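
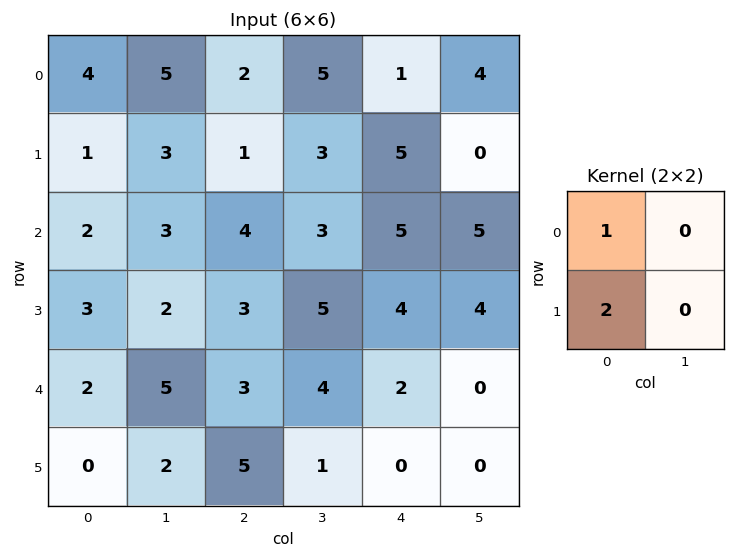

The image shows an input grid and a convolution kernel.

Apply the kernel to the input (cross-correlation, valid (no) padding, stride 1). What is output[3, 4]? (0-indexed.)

The receptive field on the input at this output position is [4 4 / 2 0]. Elementwise product with the kernel and sum: 4·1 + 2·2.

8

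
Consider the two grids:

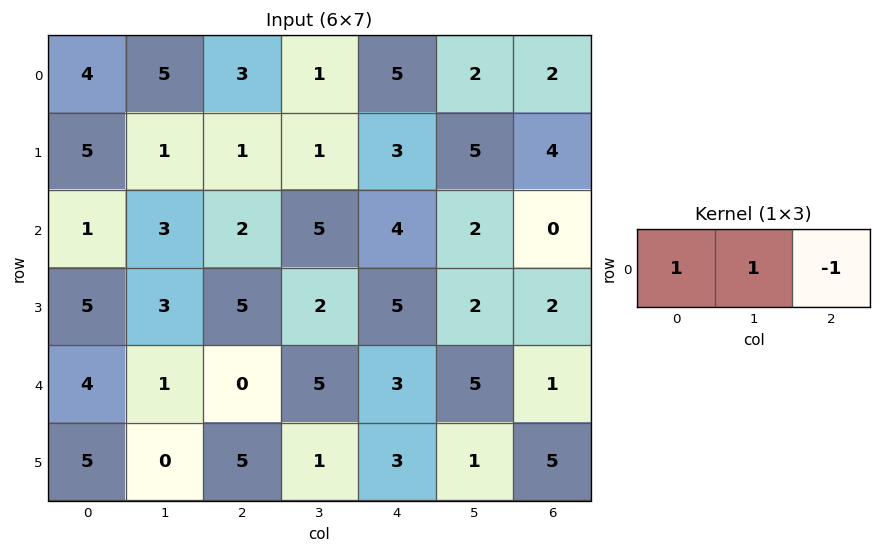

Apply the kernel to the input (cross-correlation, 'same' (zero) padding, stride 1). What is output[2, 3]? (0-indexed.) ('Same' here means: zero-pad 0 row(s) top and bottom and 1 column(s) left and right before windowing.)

3

The receptive field on the zero-padded input at this output position is [2 5 4]. Elementwise product with the kernel and sum: 2·1 + 5·1 + 4·-1.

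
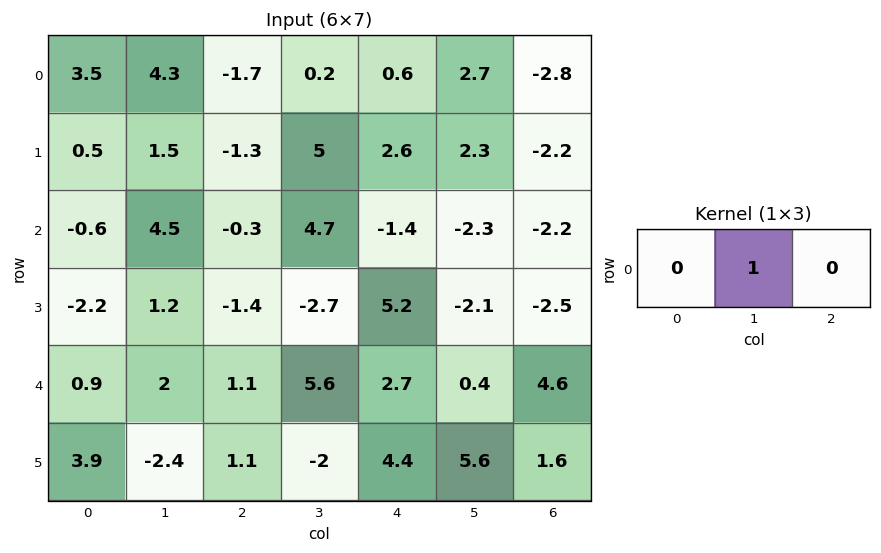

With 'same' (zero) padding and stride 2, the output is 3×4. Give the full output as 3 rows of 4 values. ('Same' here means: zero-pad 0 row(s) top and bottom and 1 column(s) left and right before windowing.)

Output[0,0]: The receptive field on the zero-padded input at this output position is [0 3.5 4.3]. Elementwise product with the kernel and sum: 3.5·1.
Output[0,1]: The receptive field on the zero-padded input at this output position is [4.3 -1.7 0.2]. Elementwise product with the kernel and sum: -1.7·1.

3.5 -1.7 0.6 -2.8
-0.6 -0.3 -1.4 -2.2
0.9 1.1 2.7 4.6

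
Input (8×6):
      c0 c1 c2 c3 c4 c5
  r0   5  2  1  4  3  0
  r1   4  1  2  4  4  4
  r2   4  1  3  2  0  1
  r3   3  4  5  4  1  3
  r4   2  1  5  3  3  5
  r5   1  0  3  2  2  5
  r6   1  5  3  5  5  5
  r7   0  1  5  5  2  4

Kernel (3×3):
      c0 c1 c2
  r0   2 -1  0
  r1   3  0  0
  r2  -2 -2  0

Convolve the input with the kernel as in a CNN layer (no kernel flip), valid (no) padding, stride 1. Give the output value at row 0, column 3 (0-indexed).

The receptive field on the input at this output position is [4 3 0 / 4 4 4 / 2 0 1]. Elementwise product with the kernel and sum: 4·2 + 3·-1 + 4·3 + 2·-2 + 0·-2.

13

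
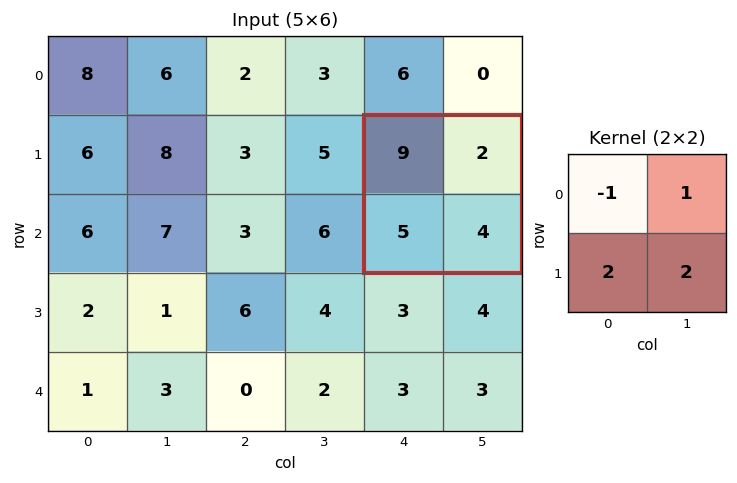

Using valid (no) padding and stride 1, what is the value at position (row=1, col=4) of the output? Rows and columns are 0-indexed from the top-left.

11

The receptive field on the input at this output position is [9 2 / 5 4]. Elementwise product with the kernel and sum: 9·-1 + 2·1 + 5·2 + 4·2.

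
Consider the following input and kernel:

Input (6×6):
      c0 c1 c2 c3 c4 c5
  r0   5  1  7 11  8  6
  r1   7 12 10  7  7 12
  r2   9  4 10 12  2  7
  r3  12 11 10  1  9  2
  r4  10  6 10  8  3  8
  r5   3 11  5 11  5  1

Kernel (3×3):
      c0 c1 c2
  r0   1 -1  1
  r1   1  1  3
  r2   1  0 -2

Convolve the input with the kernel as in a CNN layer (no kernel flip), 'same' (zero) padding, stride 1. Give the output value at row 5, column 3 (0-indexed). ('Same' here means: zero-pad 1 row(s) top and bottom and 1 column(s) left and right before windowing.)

36

The receptive field on the zero-padded input at this output position is [10 8 3 / 5 11 5 / 0 0 0]. Elementwise product with the kernel and sum: 10·1 + 8·-1 + 3·1 + 5·1 + 11·1 + 5·3 + 0·1 + 0·-2.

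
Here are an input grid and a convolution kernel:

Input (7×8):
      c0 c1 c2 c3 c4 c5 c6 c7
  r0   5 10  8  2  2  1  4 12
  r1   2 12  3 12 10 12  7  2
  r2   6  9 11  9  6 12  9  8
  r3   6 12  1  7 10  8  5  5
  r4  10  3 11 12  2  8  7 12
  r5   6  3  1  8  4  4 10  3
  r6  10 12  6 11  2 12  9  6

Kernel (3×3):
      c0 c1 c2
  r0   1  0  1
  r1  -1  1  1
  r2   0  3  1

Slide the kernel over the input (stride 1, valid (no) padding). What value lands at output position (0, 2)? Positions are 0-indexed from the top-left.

The receptive field on the input at this output position is [8 2 2 / 3 12 10 / 11 9 6]. Elementwise product with the kernel and sum: 8·1 + 2·1 + 3·-1 + 12·1 + 10·1 + 9·3 + 6·1.

62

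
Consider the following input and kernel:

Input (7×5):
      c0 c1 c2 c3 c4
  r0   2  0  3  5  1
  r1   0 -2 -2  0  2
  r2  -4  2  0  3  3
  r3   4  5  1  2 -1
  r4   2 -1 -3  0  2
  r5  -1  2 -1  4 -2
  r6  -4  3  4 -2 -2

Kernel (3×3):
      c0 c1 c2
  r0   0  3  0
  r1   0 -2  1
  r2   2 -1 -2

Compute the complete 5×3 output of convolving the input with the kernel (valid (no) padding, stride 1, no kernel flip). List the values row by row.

Output[0,0]: The receptive field on the input at this output position is [2 0 3 / 0 -2 -2 / -4 2 0]. Elementwise product with the kernel and sum: 0·3 + -2·-2 + -2·1 + -4·2 + 2·-1 + 0·-2.

-8 11 8
-9 2 -1
8 1 -6
12 6 6
-27 3 4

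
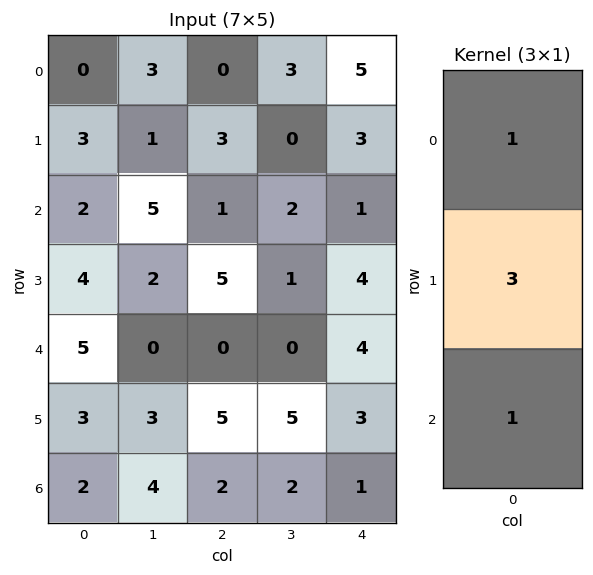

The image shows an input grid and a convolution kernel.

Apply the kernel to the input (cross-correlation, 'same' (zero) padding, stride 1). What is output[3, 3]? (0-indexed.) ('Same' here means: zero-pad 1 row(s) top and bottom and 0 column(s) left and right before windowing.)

5

The receptive field on the zero-padded input at this output position is [2 / 1 / 0]. Elementwise product with the kernel and sum: 2·1 + 1·3 + 0·1.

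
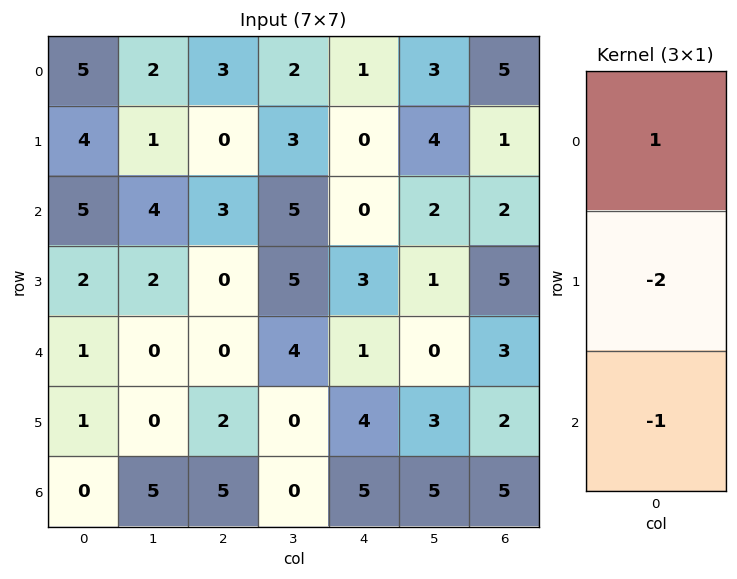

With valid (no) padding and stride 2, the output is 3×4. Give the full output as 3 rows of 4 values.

-8 0 1 1
0 3 -7 -11
-1 -9 -12 -6

Output[0,0]: The receptive field on the input at this output position is [5 / 4 / 5]. Elementwise product with the kernel and sum: 5·1 + 4·-2 + 5·-1.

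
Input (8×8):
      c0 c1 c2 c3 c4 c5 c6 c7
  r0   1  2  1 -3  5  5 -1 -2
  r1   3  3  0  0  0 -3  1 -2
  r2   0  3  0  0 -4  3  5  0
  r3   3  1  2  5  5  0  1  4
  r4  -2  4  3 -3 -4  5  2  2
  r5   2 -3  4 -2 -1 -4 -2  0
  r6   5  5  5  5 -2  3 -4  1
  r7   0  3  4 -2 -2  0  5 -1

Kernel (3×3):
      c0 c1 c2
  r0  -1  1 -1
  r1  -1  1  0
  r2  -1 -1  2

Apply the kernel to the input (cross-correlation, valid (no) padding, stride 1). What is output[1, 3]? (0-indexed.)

-11

The receptive field on the input at this output position is [0 0 -3 / 0 -4 3 / 5 5 0]. Elementwise product with the kernel and sum: 0·-1 + 0·1 + -3·-1 + 0·-1 + -4·1 + 5·-1 + 5·-1 + 0·2.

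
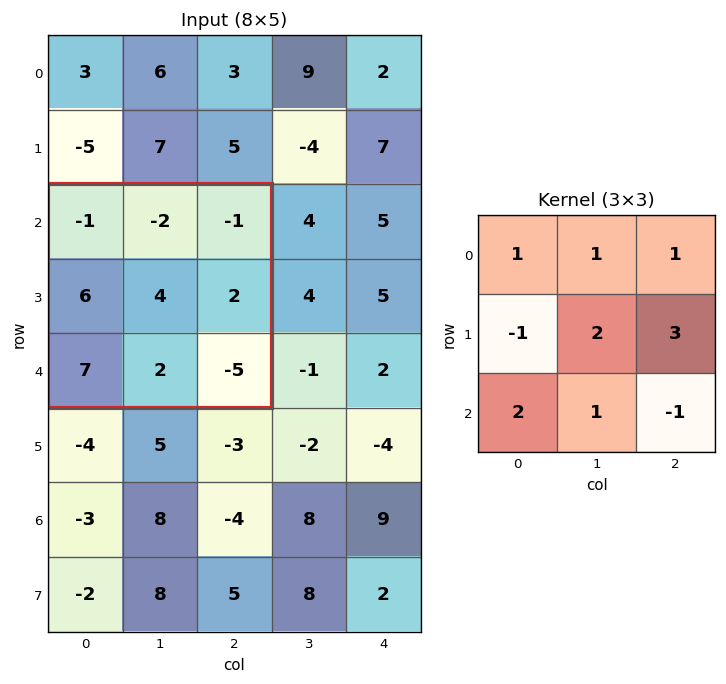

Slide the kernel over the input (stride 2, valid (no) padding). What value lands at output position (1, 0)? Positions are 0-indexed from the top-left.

25

The receptive field on the input at this output position is [-1 -2 -1 / 6 4 2 / 7 2 -5]. Elementwise product with the kernel and sum: -1·1 + -2·1 + -1·1 + 6·-1 + 4·2 + 2·3 + 7·2 + 2·1 + -5·-1.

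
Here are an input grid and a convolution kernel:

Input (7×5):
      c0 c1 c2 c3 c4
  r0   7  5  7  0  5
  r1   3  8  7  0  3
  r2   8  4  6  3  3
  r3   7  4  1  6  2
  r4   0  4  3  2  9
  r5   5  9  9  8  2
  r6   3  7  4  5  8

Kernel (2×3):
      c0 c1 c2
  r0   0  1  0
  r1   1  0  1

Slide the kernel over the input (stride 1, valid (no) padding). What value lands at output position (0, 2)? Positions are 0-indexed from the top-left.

10

The receptive field on the input at this output position is [7 0 5 / 7 0 3]. Elementwise product with the kernel and sum: 0·1 + 7·1 + 3·1.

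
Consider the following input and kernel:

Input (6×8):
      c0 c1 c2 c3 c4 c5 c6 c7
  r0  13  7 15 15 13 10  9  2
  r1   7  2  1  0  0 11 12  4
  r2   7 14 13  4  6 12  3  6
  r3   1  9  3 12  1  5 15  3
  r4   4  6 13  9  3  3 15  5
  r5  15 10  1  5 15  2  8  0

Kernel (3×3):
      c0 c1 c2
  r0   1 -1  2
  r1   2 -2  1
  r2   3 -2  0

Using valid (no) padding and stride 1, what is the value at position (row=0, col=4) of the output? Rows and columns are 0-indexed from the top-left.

5

The receptive field on the input at this output position is [13 10 9 / 0 11 12 / 6 12 3]. Elementwise product with the kernel and sum: 13·1 + 10·-1 + 9·2 + 0·2 + 11·-2 + 12·1 + 6·3 + 12·-2.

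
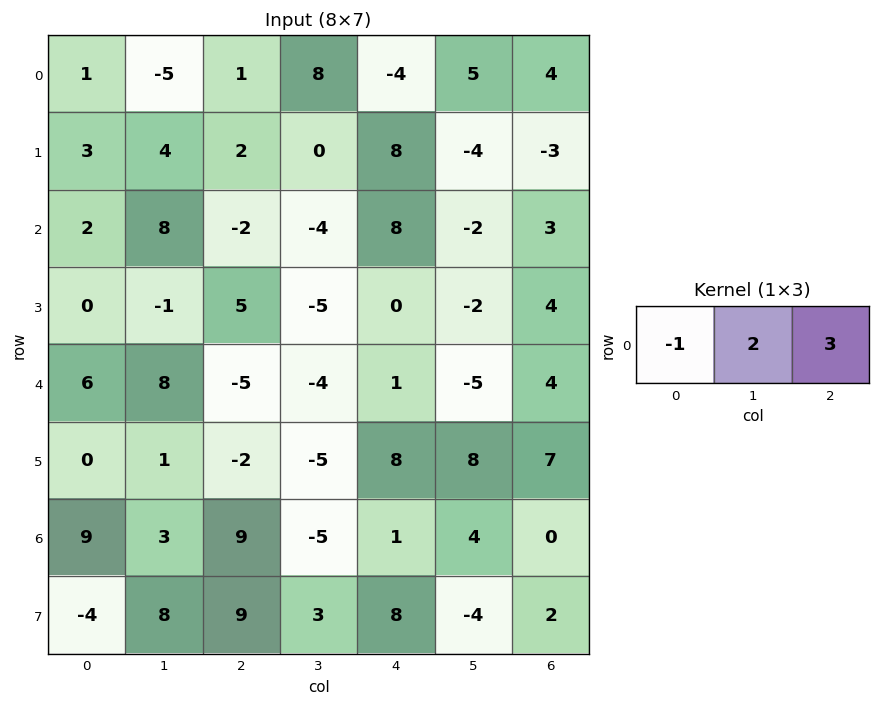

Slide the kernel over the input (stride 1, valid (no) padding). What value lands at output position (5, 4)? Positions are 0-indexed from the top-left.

29

The receptive field on the input at this output position is [8 8 7]. Elementwise product with the kernel and sum: 8·-1 + 8·2 + 7·3.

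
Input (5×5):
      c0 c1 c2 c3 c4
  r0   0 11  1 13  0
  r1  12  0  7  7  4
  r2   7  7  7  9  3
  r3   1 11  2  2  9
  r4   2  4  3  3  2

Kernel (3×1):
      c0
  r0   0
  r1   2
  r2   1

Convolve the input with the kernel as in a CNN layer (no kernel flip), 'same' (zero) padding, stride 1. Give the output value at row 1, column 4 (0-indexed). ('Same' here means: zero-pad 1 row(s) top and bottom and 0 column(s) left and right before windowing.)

The receptive field on the zero-padded input at this output position is [0 / 4 / 3]. Elementwise product with the kernel and sum: 4·2 + 3·1.

11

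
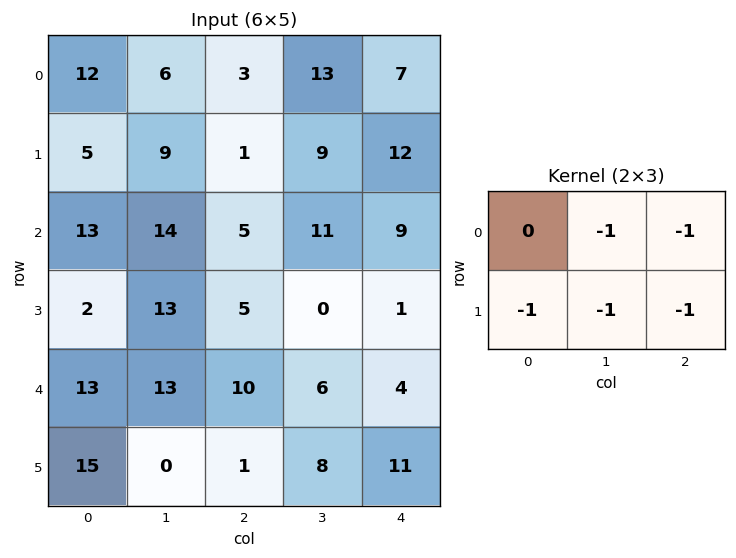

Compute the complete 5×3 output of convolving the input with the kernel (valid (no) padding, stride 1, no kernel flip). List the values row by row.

-24 -35 -42
-42 -40 -46
-39 -34 -26
-54 -34 -21
-39 -25 -30

Output[0,0]: The receptive field on the input at this output position is [12 6 3 / 5 9 1]. Elementwise product with the kernel and sum: 6·-1 + 3·-1 + 5·-1 + 9·-1 + 1·-1.
Output[0,1]: The receptive field on the input at this output position is [6 3 13 / 9 1 9]. Elementwise product with the kernel and sum: 3·-1 + 13·-1 + 9·-1 + 1·-1 + 9·-1.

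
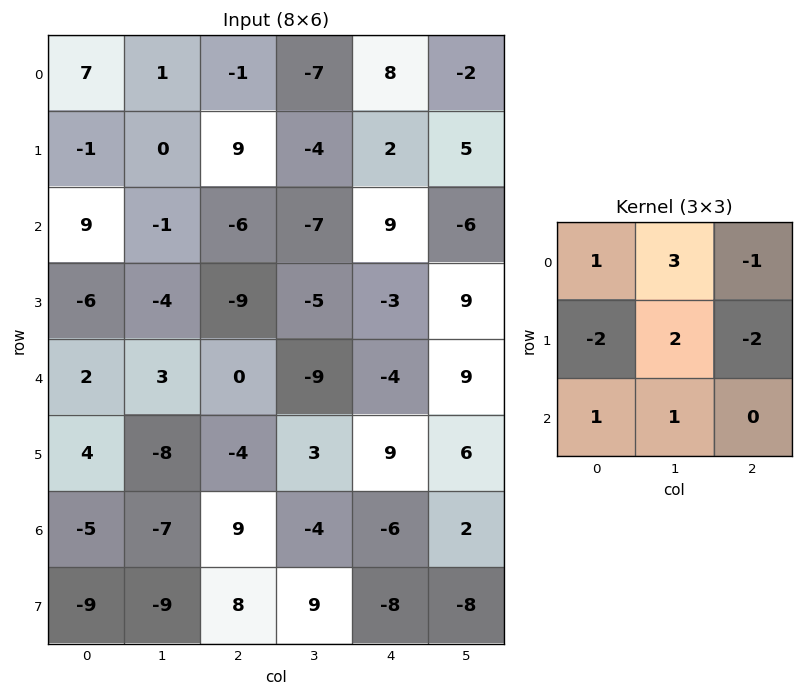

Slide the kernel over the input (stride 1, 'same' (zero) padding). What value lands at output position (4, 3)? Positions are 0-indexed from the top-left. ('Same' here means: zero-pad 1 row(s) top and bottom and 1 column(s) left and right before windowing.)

The receptive field on the zero-padded input at this output position is [-9 -5 -3 / 0 -9 -4 / -4 3 9]. Elementwise product with the kernel and sum: -9·1 + -5·3 + -3·-1 + 0·-2 + -9·2 + -4·-2 + -4·1 + 3·1.

-32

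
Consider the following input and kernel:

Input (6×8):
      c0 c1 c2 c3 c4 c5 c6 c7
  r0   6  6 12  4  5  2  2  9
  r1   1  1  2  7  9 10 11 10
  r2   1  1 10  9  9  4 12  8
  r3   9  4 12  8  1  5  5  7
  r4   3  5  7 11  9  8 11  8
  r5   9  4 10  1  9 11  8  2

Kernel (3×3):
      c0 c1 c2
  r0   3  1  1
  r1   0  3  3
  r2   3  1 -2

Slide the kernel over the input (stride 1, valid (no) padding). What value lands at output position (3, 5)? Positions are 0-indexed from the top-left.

121

The receptive field on the input at this output position is [5 5 7 / 8 11 8 / 11 8 2]. Elementwise product with the kernel and sum: 5·3 + 5·1 + 7·1 + 11·3 + 8·3 + 11·3 + 8·1 + 2·-2.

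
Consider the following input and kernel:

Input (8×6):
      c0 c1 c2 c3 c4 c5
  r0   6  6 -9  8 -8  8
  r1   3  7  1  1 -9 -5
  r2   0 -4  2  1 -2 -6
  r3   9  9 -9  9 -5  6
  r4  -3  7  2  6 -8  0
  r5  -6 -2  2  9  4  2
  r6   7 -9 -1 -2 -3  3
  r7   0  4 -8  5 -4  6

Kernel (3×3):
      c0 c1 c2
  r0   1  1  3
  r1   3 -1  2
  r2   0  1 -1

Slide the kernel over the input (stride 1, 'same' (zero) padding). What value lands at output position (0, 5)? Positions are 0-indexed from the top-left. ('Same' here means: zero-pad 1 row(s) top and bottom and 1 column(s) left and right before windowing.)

-37

The receptive field on the zero-padded input at this output position is [0 0 0 / -8 8 0 / -9 -5 0]. Elementwise product with the kernel and sum: 0·1 + 0·1 + 0·3 + -8·3 + 8·-1 + 0·2 + -5·1 + 0·-1.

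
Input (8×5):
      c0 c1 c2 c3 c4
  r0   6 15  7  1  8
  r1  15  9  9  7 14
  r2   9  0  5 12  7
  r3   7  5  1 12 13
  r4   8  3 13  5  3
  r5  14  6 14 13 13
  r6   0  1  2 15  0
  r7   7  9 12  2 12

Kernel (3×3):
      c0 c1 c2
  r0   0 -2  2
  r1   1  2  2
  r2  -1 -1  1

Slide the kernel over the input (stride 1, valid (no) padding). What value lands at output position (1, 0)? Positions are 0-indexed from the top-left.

8

The receptive field on the input at this output position is [15 9 9 / 9 0 5 / 7 5 1]. Elementwise product with the kernel and sum: 9·-2 + 9·2 + 9·1 + 0·2 + 5·2 + 7·-1 + 5·-1 + 1·1.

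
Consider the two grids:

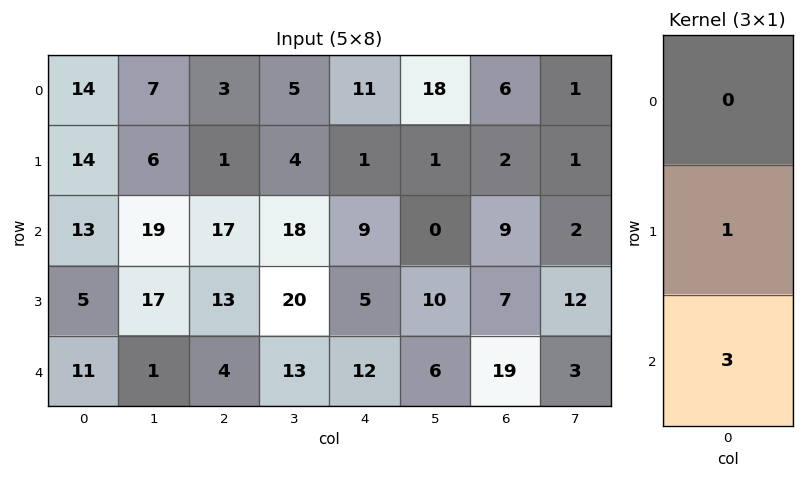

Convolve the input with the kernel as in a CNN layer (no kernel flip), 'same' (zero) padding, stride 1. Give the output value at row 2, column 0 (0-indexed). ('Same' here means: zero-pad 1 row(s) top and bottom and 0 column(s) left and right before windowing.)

The receptive field on the zero-padded input at this output position is [14 / 13 / 5]. Elementwise product with the kernel and sum: 13·1 + 5·3.

28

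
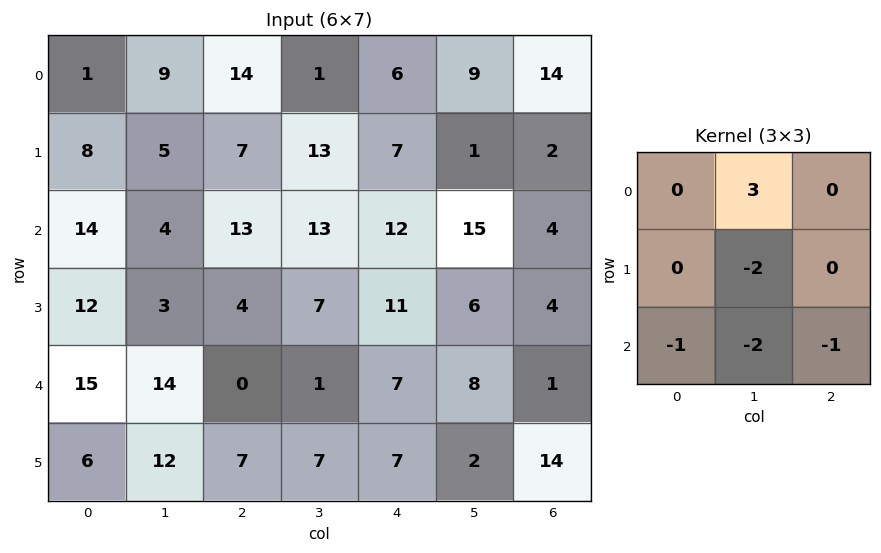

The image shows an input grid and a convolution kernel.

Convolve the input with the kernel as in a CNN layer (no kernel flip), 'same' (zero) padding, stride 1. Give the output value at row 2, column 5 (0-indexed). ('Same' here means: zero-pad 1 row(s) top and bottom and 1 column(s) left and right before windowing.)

The receptive field on the zero-padded input at this output position is [7 1 2 / 12 15 4 / 11 6 4]. Elementwise product with the kernel and sum: 1·3 + 15·-2 + 11·-1 + 6·-2 + 4·-1.

-54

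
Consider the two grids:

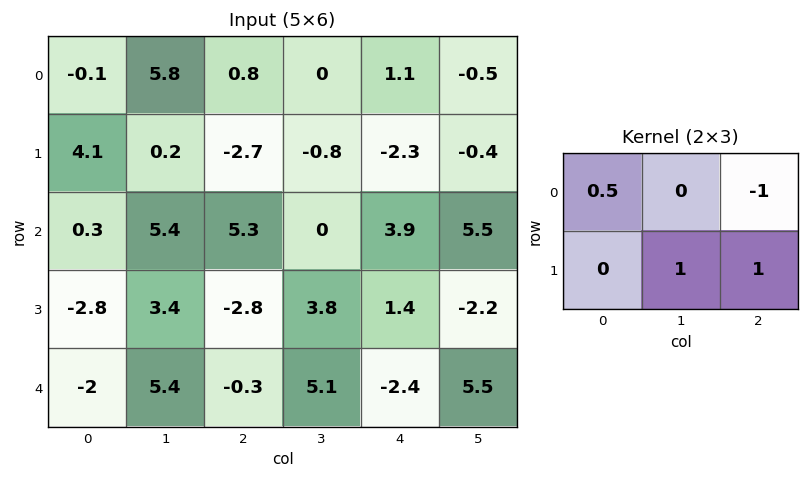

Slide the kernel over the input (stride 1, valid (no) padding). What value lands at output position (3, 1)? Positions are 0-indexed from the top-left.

2.7

The receptive field on the input at this output position is [3.4 -2.8 3.8 / 5.4 -0.3 5.1]. Elementwise product with the kernel and sum: 3.4·0.5 + 3.8·-1 + -0.3·1 + 5.1·1.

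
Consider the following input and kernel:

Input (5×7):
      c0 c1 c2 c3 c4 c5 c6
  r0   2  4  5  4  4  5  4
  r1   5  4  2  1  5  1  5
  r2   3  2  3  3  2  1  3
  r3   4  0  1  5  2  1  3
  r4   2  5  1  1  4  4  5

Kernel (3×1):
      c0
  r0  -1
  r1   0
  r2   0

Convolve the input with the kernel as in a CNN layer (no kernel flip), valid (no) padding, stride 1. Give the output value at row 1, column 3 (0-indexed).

-1

The receptive field on the input at this output position is [1 / 3 / 5]. Elementwise product with the kernel and sum: 1·-1.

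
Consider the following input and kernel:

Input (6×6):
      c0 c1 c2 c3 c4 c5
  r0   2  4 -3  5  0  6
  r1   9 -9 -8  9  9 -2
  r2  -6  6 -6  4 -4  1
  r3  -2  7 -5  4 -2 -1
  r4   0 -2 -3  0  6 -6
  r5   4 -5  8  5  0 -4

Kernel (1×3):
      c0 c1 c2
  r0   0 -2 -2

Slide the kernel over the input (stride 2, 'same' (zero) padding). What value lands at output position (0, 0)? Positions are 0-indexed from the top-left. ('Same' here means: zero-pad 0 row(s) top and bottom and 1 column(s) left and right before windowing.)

The receptive field on the zero-padded input at this output position is [0 2 4]. Elementwise product with the kernel and sum: 2·-2 + 4·-2.

-12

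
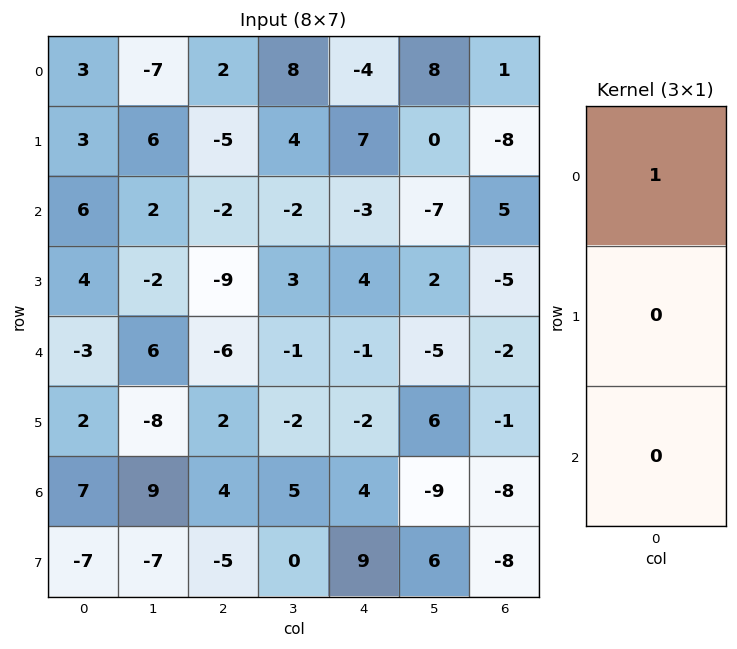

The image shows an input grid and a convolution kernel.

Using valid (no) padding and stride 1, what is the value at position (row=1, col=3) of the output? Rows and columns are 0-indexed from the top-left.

The receptive field on the input at this output position is [4 / -2 / 3]. Elementwise product with the kernel and sum: 4·1.

4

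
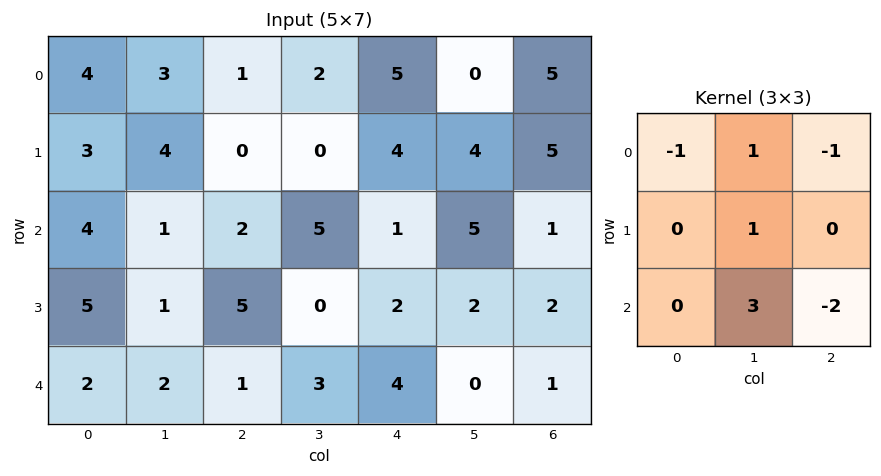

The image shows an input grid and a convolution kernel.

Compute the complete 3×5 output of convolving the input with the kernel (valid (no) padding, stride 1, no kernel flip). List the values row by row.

Output[0,0]: The receptive field on the input at this output position is [4 3 1 / 3 4 0 / 4 1 2]. Elementwise product with the kernel and sum: 4·-1 + 3·1 + 1·-1 + 4·1 + 1·3 + 2·-2.
Output[0,1]: The receptive field on the input at this output position is [3 1 2 / 4 0 0 / 1 2 5]. Elementwise product with the kernel and sum: 3·-1 + 1·1 + 2·-1 + 0·1 + 2·3 + 5·-2.

1 -8 9 0 7
-5 13 -3 3 2
0 -2 3 5 3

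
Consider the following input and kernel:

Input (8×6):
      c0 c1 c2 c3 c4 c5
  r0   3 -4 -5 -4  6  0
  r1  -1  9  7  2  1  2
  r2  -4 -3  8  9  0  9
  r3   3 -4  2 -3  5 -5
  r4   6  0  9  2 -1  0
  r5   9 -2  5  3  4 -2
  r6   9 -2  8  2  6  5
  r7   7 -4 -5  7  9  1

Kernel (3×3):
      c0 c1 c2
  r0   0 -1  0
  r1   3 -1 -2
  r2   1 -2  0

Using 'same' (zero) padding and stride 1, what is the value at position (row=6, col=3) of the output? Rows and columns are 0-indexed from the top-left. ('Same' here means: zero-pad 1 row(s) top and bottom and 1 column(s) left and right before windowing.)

-12

The receptive field on the zero-padded input at this output position is [5 3 4 / 8 2 6 / -5 7 9]. Elementwise product with the kernel and sum: 3·-1 + 8·3 + 2·-1 + 6·-2 + -5·1 + 7·-2.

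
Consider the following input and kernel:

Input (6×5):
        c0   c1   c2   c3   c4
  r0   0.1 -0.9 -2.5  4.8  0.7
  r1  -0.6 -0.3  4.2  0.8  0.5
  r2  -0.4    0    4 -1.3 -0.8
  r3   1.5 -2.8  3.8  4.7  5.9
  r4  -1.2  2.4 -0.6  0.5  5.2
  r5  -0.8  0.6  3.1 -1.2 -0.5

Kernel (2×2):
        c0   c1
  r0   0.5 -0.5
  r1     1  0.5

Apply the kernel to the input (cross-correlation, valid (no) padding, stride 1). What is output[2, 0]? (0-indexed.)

The receptive field on the input at this output position is [-0.4 0 / 1.5 -2.8]. Elementwise product with the kernel and sum: -0.4·0.5 + 0·-0.5 + 1.5·1 + -2.8·0.5.

-0.1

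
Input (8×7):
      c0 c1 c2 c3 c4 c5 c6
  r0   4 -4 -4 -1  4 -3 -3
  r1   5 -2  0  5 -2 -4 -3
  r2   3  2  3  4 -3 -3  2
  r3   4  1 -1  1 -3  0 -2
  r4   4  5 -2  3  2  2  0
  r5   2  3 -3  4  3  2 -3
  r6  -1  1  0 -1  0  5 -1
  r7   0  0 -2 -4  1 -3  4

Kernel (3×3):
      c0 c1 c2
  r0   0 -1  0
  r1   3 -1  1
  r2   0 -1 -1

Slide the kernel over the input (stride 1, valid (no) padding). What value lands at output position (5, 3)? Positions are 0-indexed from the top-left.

The receptive field on the input at this output position is [4 3 2 / -1 0 5 / -4 1 -3]. Elementwise product with the kernel and sum: 3·-1 + -1·3 + 0·-1 + 5·1 + 1·-1 + -3·-1.

1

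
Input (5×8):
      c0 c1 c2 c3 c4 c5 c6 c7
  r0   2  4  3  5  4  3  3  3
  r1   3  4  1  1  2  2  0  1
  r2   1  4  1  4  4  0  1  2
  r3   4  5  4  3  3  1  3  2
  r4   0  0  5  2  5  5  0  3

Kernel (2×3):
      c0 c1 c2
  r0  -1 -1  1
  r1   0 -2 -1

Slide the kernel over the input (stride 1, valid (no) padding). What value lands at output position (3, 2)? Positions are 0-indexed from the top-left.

-13

The receptive field on the input at this output position is [4 3 3 / 5 2 5]. Elementwise product with the kernel and sum: 4·-1 + 3·-1 + 3·1 + 2·-2 + 5·-1.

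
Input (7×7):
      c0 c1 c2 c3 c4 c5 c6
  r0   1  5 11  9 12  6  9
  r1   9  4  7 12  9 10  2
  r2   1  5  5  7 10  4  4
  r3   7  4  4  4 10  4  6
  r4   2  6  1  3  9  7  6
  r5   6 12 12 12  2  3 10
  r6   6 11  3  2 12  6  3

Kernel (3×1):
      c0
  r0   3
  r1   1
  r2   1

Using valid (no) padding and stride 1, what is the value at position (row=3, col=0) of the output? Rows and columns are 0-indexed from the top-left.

The receptive field on the input at this output position is [7 / 2 / 6]. Elementwise product with the kernel and sum: 7·3 + 2·1 + 6·1.

29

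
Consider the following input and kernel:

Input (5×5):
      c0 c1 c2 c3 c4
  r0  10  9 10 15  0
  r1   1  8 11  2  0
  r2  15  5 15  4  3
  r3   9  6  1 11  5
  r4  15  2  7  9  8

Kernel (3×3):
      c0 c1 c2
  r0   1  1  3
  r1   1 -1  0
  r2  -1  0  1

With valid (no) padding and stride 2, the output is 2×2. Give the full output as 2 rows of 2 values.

Output[0,0]: The receptive field on the input at this output position is [10 9 10 / 1 8 11 / 15 5 15]. Elementwise product with the kernel and sum: 10·1 + 9·1 + 10·3 + 1·1 + 8·-1 + 15·-1 + 15·1.

42 22
60 19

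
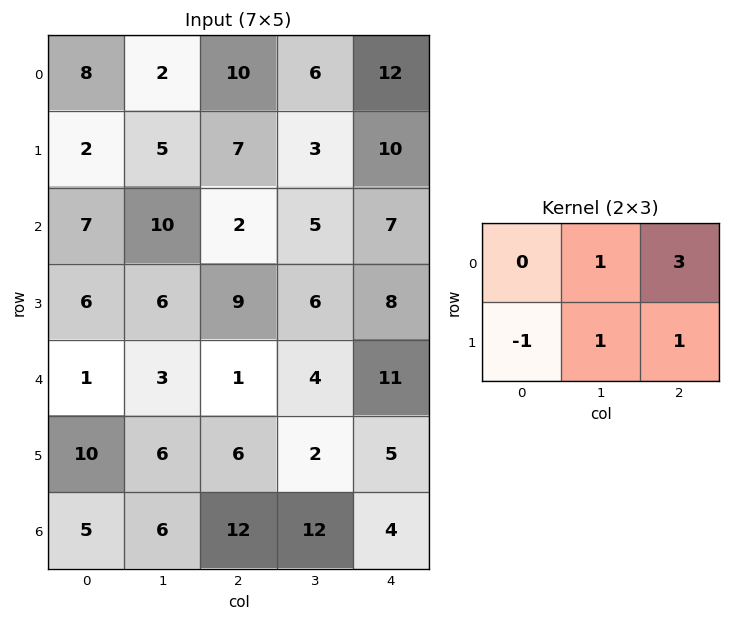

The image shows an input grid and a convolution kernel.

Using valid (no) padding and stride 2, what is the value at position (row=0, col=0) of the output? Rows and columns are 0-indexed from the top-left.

42

The receptive field on the input at this output position is [8 2 10 / 2 5 7]. Elementwise product with the kernel and sum: 2·1 + 10·3 + 2·-1 + 5·1 + 7·1.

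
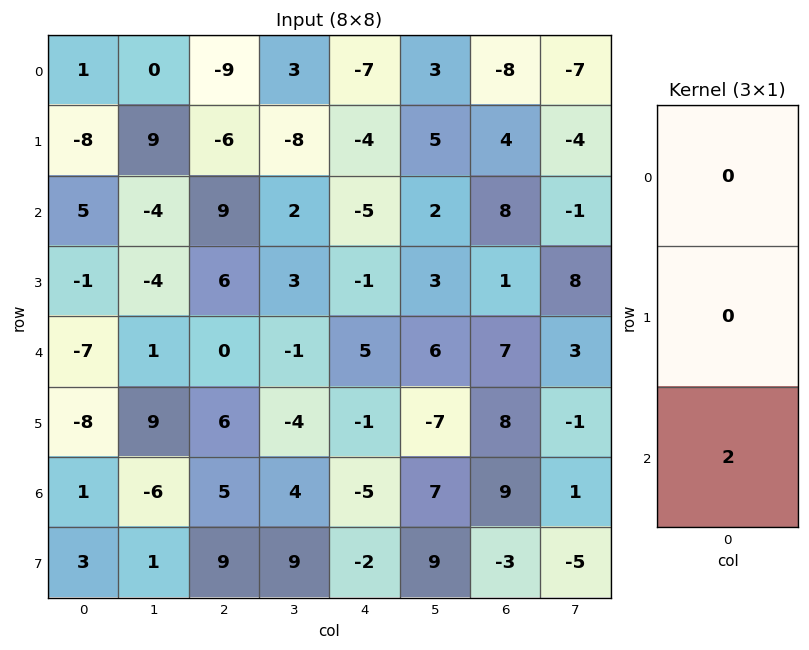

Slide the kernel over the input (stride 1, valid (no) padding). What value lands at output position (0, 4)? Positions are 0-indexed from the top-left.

The receptive field on the input at this output position is [-7 / -4 / -5]. Elementwise product with the kernel and sum: -5·2.

-10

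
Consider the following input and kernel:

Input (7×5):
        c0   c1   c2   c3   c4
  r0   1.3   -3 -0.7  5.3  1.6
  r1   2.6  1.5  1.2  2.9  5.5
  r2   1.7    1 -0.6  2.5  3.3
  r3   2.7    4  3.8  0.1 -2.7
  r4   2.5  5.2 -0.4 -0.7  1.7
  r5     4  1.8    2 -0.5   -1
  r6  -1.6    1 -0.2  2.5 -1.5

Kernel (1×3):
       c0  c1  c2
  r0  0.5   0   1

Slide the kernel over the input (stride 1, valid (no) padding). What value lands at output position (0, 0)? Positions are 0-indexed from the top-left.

-0.05

The receptive field on the input at this output position is [1.3 -3 -0.7]. Elementwise product with the kernel and sum: 1.3·0.5 + -0.7·1.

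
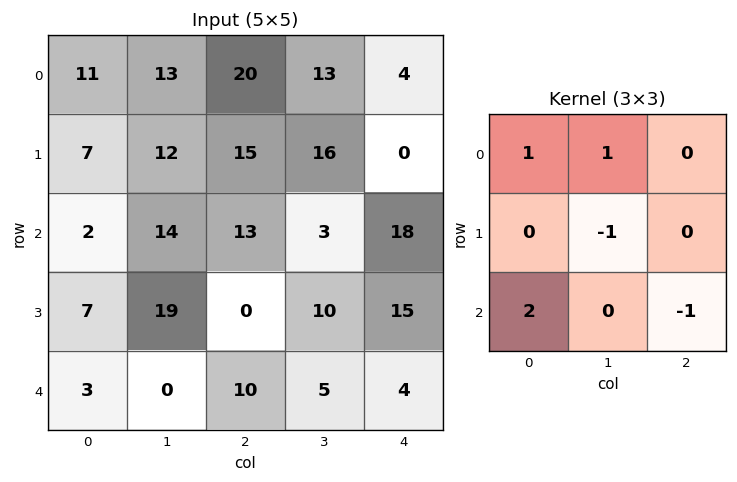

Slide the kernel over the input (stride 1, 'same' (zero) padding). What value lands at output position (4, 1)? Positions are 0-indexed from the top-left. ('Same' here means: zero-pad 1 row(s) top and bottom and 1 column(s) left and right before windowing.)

26

The receptive field on the zero-padded input at this output position is [7 19 0 / 3 0 10 / 0 0 0]. Elementwise product with the kernel and sum: 7·1 + 19·1 + 0·-1 + 0·2 + 0·-1.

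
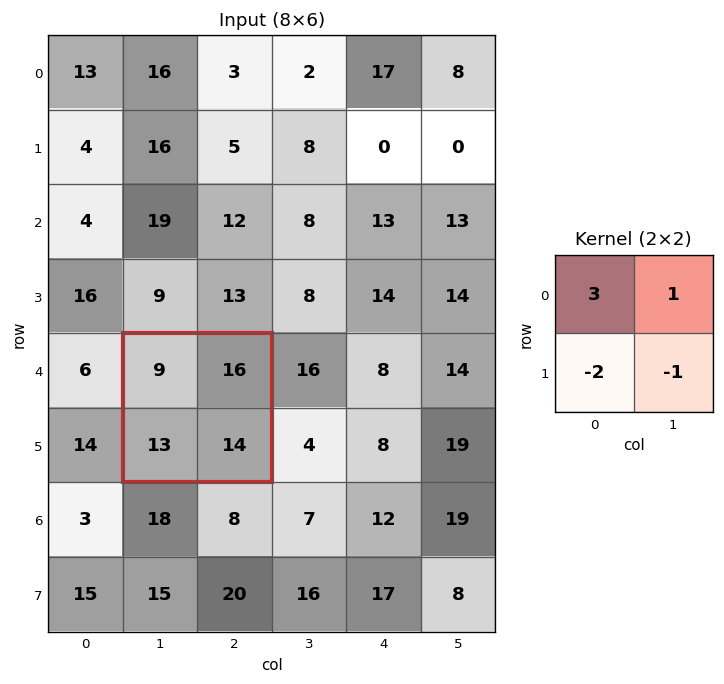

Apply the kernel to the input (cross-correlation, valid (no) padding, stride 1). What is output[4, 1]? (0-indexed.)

The receptive field on the input at this output position is [9 16 / 13 14]. Elementwise product with the kernel and sum: 9·3 + 16·1 + 13·-2 + 14·-1.

3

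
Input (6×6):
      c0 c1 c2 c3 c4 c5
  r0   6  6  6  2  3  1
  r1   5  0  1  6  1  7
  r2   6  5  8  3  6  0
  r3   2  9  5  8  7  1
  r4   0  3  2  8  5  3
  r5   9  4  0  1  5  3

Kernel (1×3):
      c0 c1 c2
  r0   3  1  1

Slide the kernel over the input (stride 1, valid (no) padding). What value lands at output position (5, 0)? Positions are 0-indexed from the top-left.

The receptive field on the input at this output position is [9 4 0]. Elementwise product with the kernel and sum: 9·3 + 4·1 + 0·1.

31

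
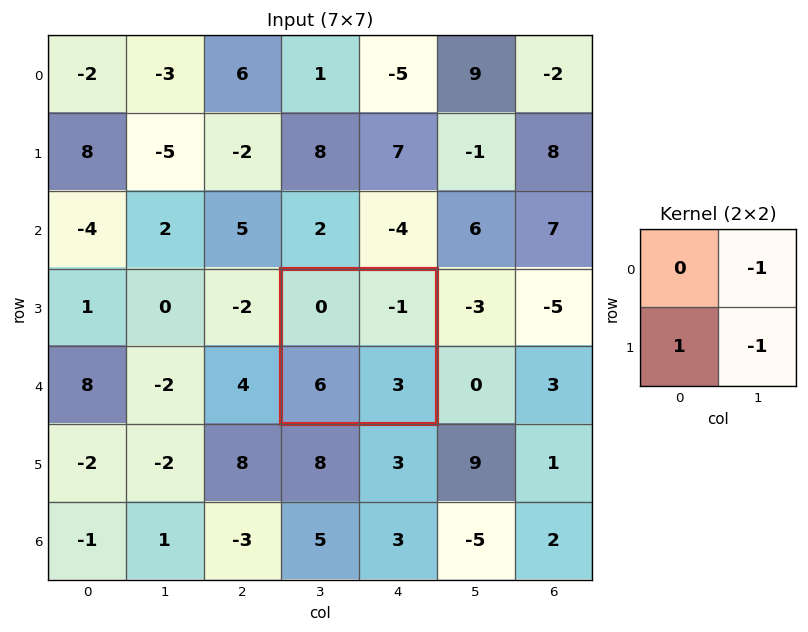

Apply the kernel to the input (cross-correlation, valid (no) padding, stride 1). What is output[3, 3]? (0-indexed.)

4

The receptive field on the input at this output position is [0 -1 / 6 3]. Elementwise product with the kernel and sum: -1·-1 + 6·1 + 3·-1.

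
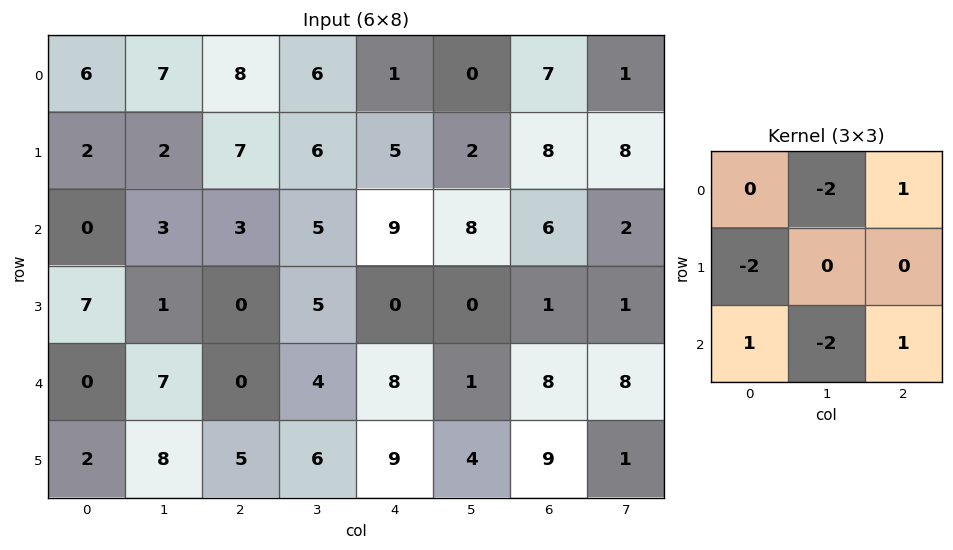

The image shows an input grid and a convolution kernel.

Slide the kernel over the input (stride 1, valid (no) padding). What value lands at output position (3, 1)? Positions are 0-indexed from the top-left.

The receptive field on the input at this output position is [1 0 5 / 7 0 4 / 8 5 6]. Elementwise product with the kernel and sum: 0·-2 + 5·1 + 7·-2 + 8·1 + 5·-2 + 6·1.

-5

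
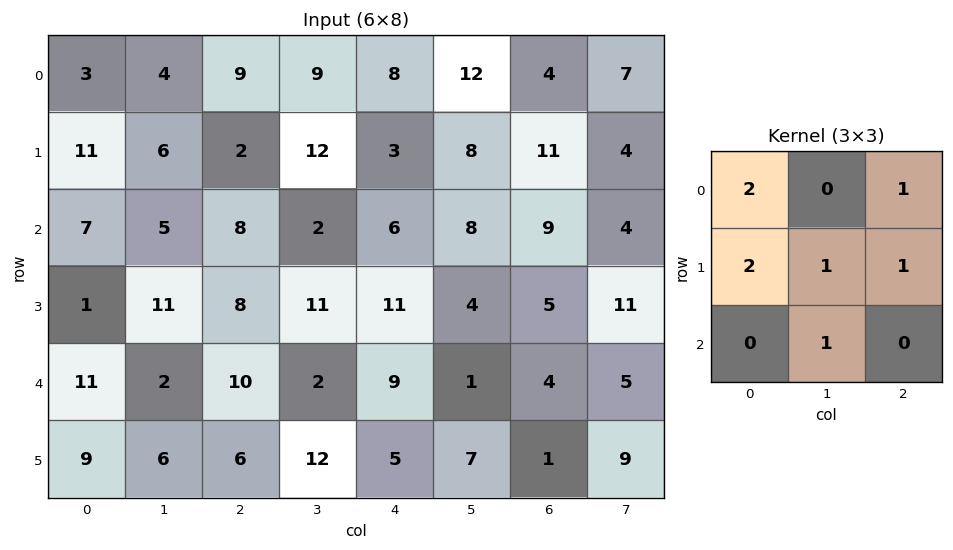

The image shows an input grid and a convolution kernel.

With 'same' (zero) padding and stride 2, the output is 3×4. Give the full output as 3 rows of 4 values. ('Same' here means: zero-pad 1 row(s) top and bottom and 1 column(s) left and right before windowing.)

Output[0,0]: The receptive field on the zero-padded input at this output position is [0 0 0 / 0 3 4 / 0 11 6]. Elementwise product with the kernel and sum: 0·2 + 0·1 + 0·2 + 3·1 + 4·1 + 11·1.
Output[0,1]: The receptive field on the zero-padded input at this output position is [0 0 0 / 4 9 9 / 6 2 12]. Elementwise product with the kernel and sum: 0·2 + 0·1 + 4·2 + 9·1 + 9·1 + 2·1.

18 28 41 46
19 52 61 54
33 55 45 31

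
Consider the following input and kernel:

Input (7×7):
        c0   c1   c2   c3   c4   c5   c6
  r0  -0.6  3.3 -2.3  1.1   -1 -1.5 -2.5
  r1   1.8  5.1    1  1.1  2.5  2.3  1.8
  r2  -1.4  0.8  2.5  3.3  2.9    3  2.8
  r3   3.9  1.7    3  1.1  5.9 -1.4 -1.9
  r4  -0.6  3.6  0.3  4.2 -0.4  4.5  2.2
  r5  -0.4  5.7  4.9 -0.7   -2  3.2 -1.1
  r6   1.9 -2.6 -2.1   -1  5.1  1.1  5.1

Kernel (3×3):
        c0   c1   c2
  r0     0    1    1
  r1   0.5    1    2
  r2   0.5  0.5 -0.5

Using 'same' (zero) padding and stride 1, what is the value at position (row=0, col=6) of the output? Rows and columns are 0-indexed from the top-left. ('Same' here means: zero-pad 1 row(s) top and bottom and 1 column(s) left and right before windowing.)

The receptive field on the zero-padded input at this output position is [0 0 0 / -1.5 -2.5 0 / 2.3 1.8 0]. Elementwise product with the kernel and sum: 0·1 + 0·1 + -1.5·0.5 + -2.5·1 + 0·2 + 2.3·0.5 + 1.8·0.5 + 0·-0.5.

-1.2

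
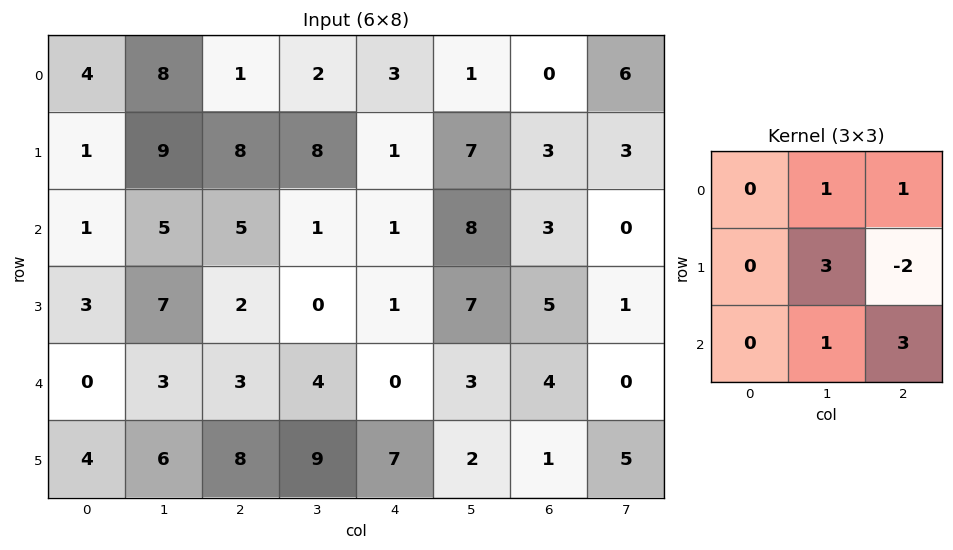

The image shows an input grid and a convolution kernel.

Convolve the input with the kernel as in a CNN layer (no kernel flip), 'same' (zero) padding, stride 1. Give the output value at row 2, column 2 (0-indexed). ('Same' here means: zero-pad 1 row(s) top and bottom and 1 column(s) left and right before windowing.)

The receptive field on the zero-padded input at this output position is [9 8 8 / 5 5 1 / 7 2 0]. Elementwise product with the kernel and sum: 8·1 + 8·1 + 5·3 + 1·-2 + 2·1 + 0·3.

31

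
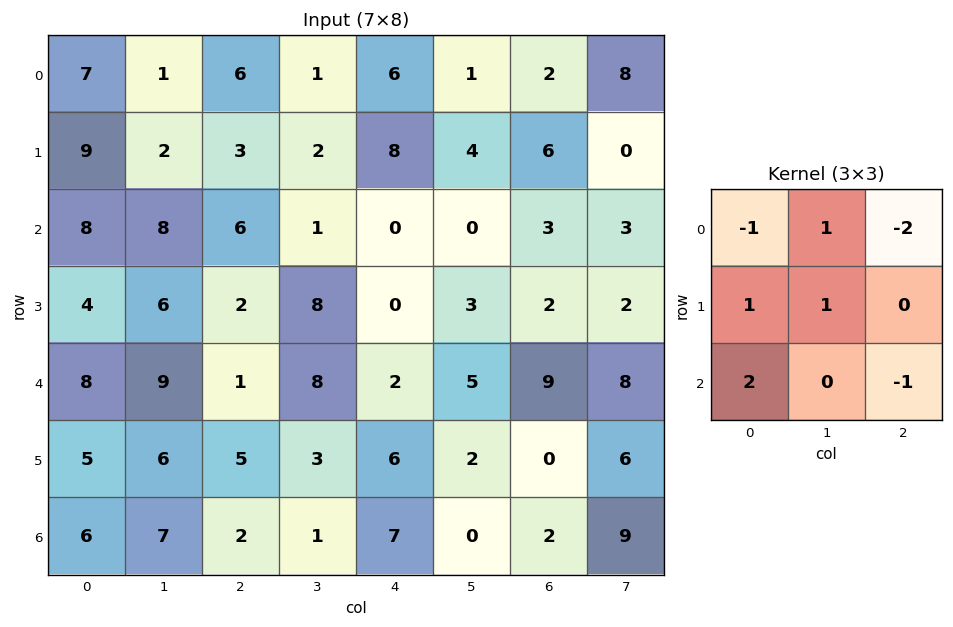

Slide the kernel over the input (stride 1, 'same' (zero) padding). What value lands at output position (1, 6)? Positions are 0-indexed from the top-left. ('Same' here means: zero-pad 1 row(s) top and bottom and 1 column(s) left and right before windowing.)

-8

The receptive field on the zero-padded input at this output position is [1 2 8 / 4 6 0 / 0 3 3]. Elementwise product with the kernel and sum: 1·-1 + 2·1 + 8·-2 + 4·1 + 6·1 + 0·2 + 3·-1.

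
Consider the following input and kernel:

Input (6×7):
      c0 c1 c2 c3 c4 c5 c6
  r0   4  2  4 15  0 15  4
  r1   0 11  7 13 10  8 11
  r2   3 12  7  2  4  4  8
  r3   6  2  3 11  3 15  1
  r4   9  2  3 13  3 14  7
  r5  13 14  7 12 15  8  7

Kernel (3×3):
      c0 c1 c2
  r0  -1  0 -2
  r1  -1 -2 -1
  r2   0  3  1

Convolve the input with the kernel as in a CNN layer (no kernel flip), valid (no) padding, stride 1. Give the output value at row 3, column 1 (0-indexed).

The receptive field on the input at this output position is [2 3 11 / 2 3 13 / 14 7 12]. Elementwise product with the kernel and sum: 2·-1 + 11·-2 + 2·-1 + 3·-2 + 13·-1 + 7·3 + 12·1.

-12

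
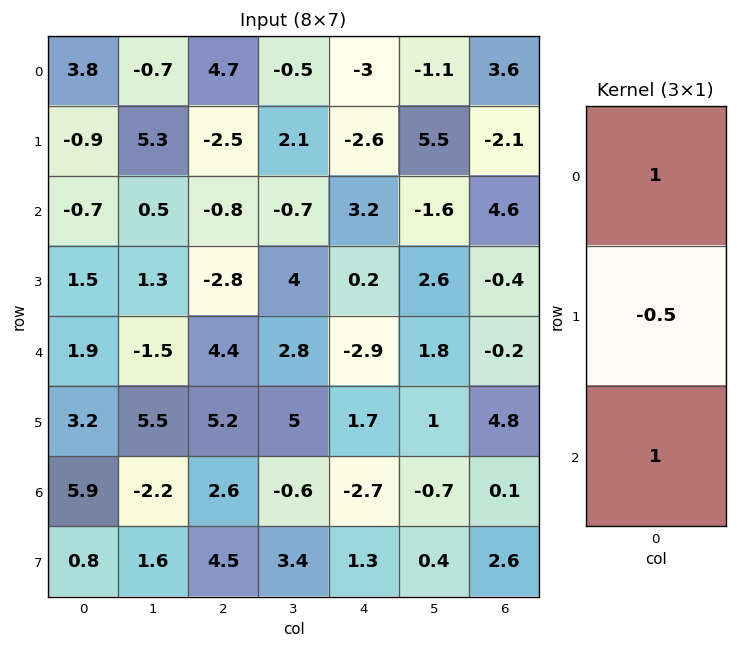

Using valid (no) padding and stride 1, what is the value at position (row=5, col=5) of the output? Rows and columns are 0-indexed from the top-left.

The receptive field on the input at this output position is [1 / -0.7 / 0.4]. Elementwise product with the kernel and sum: 1·1 + -0.7·-0.5 + 0.4·1.

1.75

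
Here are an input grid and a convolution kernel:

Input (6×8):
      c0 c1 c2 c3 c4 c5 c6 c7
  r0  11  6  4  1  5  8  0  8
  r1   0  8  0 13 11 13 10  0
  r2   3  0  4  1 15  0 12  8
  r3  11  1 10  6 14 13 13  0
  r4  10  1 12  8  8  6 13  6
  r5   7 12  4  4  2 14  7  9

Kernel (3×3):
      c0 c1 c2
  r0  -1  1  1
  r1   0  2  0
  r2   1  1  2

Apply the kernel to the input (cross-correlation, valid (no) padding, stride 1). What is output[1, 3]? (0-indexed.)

The receptive field on the input at this output position is [13 11 13 / 1 15 0 / 6 14 13]. Elementwise product with the kernel and sum: 13·-1 + 11·1 + 13·1 + 15·2 + 6·1 + 14·1 + 13·2.

87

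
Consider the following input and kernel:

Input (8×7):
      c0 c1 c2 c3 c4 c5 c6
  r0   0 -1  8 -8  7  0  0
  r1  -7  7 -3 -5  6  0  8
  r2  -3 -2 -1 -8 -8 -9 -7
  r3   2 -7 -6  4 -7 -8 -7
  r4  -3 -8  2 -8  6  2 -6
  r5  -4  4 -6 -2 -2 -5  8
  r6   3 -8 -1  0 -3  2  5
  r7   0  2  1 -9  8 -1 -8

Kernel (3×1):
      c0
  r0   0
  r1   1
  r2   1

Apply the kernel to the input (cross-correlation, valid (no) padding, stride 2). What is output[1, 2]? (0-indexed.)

-1

The receptive field on the input at this output position is [-8 / -7 / 6]. Elementwise product with the kernel and sum: -7·1 + 6·1.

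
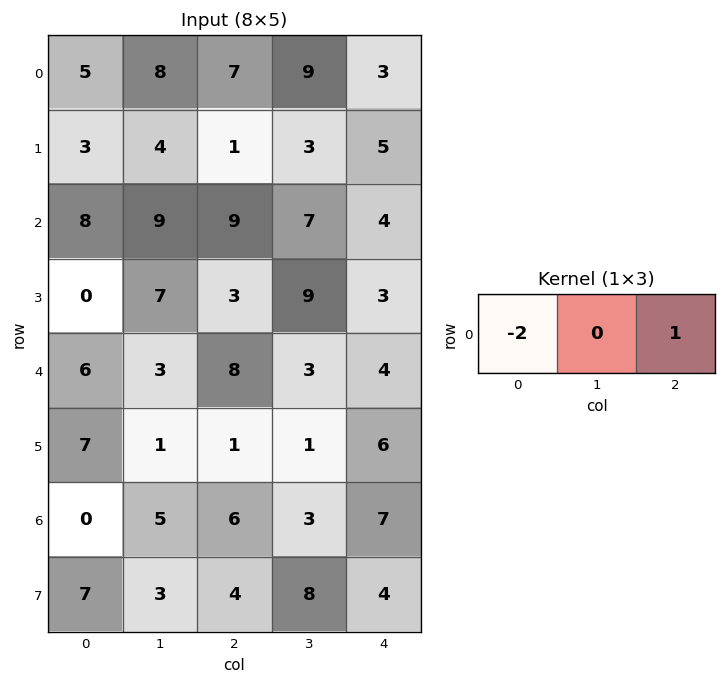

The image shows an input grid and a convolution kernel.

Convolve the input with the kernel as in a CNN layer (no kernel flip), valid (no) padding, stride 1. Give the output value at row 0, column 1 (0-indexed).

The receptive field on the input at this output position is [8 7 9]. Elementwise product with the kernel and sum: 8·-2 + 9·1.

-7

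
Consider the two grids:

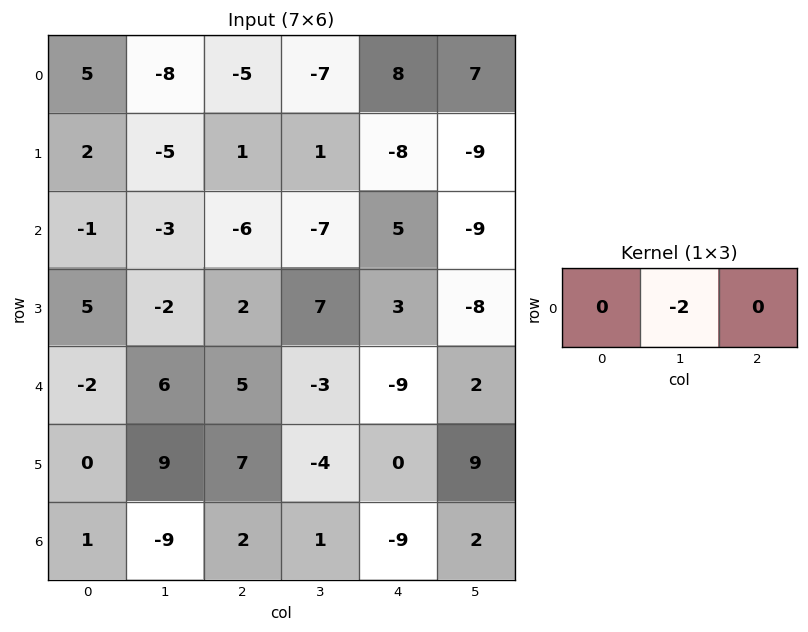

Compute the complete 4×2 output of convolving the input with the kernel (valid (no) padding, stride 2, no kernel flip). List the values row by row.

Output[0,0]: The receptive field on the input at this output position is [5 -8 -5]. Elementwise product with the kernel and sum: -8·-2.
Output[0,1]: The receptive field on the input at this output position is [-5 -7 8]. Elementwise product with the kernel and sum: -7·-2.

16 14
6 14
-12 6
18 -2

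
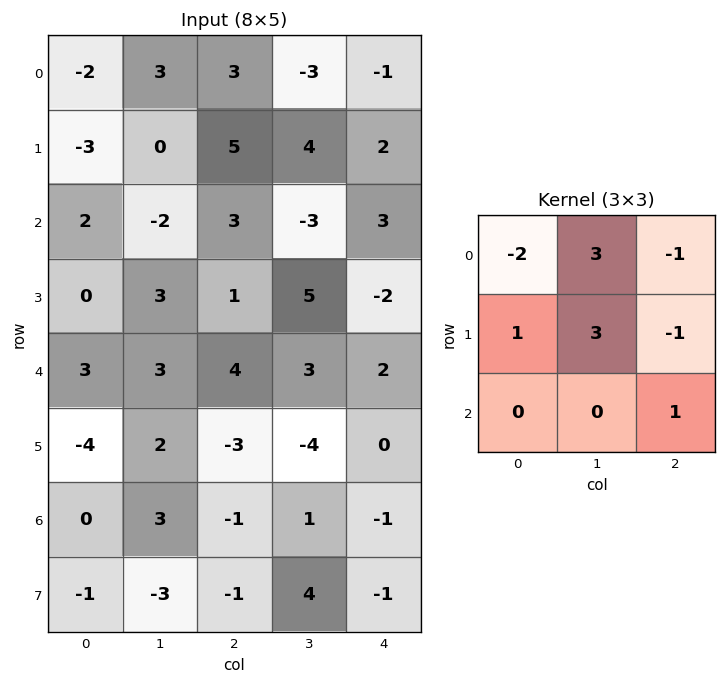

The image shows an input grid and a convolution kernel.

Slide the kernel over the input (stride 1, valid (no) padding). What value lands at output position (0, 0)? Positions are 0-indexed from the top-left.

5

The receptive field on the input at this output position is [-2 3 3 / -3 0 5 / 2 -2 3]. Elementwise product with the kernel and sum: -2·-2 + 3·3 + 3·-1 + -3·1 + 0·3 + 5·-1 + 3·1.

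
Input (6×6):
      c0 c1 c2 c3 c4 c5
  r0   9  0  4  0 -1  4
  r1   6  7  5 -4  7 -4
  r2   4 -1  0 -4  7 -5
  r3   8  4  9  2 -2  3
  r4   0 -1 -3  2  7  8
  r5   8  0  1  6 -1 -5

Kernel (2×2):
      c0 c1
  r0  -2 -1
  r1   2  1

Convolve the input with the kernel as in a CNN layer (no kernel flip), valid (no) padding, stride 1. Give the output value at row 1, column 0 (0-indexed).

The receptive field on the input at this output position is [6 7 / 4 -1]. Elementwise product with the kernel and sum: 6·-2 + 7·-1 + 4·2 + -1·1.

-12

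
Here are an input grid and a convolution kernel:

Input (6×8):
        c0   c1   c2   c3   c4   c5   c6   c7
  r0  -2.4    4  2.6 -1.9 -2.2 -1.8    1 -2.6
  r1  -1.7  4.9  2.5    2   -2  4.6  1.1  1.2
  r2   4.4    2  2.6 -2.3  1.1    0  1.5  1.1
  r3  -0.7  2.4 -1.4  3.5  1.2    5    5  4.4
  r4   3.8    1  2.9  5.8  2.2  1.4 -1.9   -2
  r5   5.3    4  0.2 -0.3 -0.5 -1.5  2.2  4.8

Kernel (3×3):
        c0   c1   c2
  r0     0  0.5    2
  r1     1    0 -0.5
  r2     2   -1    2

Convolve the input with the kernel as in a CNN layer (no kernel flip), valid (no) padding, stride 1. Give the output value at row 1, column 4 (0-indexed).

12.25

The receptive field on the input at this output position is [-2 4.6 1.1 / 1.1 0 1.5 / 1.2 5 5]. Elementwise product with the kernel and sum: 4.6·0.5 + 1.1·2 + 1.1·1 + 1.5·-0.5 + 1.2·2 + 5·-1 + 5·2.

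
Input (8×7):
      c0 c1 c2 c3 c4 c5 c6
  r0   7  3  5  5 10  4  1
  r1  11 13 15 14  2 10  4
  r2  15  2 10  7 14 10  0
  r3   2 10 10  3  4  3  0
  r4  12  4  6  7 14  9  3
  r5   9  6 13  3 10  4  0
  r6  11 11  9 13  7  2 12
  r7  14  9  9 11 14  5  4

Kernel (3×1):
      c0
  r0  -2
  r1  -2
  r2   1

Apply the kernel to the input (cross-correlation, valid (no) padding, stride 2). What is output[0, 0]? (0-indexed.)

The receptive field on the input at this output position is [7 / 11 / 15]. Elementwise product with the kernel and sum: 7·-2 + 11·-2 + 15·1.

-21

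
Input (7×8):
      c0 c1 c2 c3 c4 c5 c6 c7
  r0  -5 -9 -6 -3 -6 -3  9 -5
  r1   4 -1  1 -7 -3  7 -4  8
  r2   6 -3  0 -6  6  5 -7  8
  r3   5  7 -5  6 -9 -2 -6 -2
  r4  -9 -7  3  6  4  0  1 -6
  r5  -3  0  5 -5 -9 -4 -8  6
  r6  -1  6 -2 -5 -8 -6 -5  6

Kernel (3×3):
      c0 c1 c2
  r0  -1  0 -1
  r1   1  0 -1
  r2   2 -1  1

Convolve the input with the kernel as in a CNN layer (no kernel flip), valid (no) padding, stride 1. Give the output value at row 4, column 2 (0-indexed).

The receptive field on the input at this output position is [3 6 4 / 5 -5 -9 / -2 -5 -8]. Elementwise product with the kernel and sum: 3·-1 + 4·-1 + 5·1 + -9·-1 + -2·2 + -5·-1 + -8·1.

0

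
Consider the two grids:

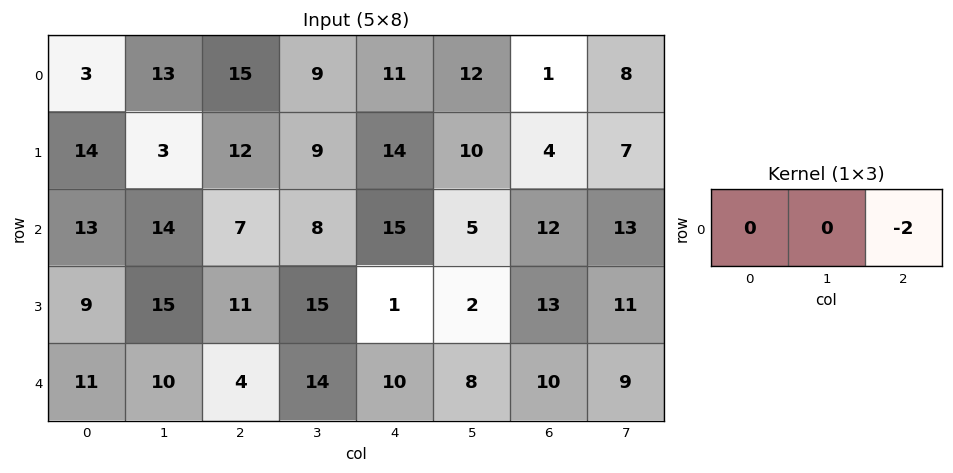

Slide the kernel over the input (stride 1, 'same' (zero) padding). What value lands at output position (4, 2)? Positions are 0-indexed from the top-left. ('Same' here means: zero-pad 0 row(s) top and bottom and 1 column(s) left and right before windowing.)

-28

The receptive field on the zero-padded input at this output position is [10 4 14]. Elementwise product with the kernel and sum: 14·-2.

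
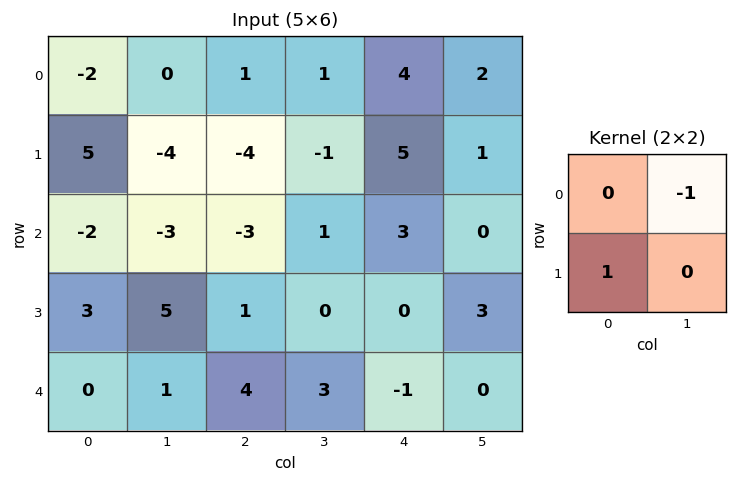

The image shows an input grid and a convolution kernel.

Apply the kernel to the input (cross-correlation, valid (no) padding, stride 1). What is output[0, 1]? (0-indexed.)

The receptive field on the input at this output position is [0 1 / -4 -4]. Elementwise product with the kernel and sum: 1·-1 + -4·1.

-5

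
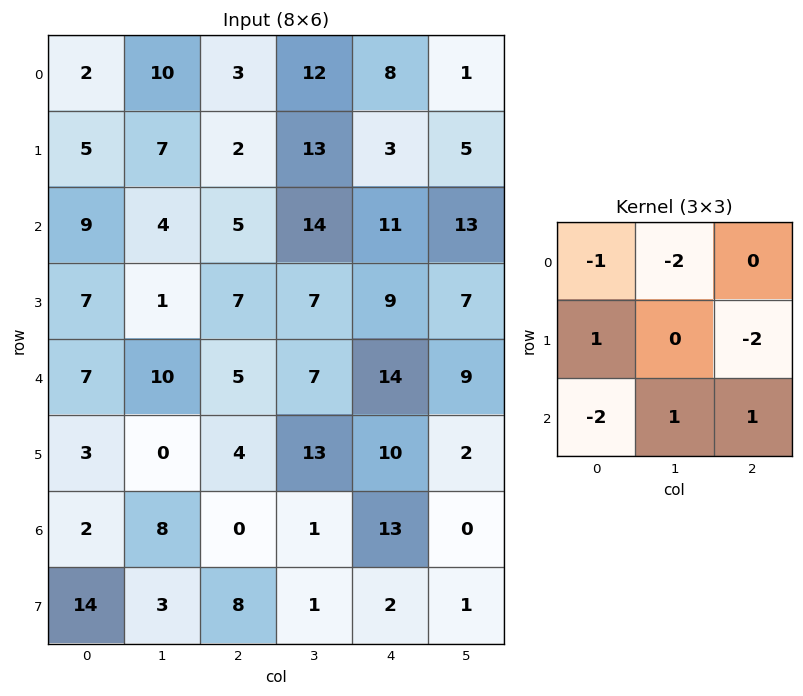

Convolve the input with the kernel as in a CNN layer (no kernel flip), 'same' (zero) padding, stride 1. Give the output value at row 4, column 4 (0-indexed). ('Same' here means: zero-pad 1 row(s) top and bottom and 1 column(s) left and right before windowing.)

-50

The receptive field on the zero-padded input at this output position is [7 9 7 / 7 14 9 / 13 10 2]. Elementwise product with the kernel and sum: 7·-1 + 9·-2 + 7·1 + 9·-2 + 13·-2 + 10·1 + 2·1.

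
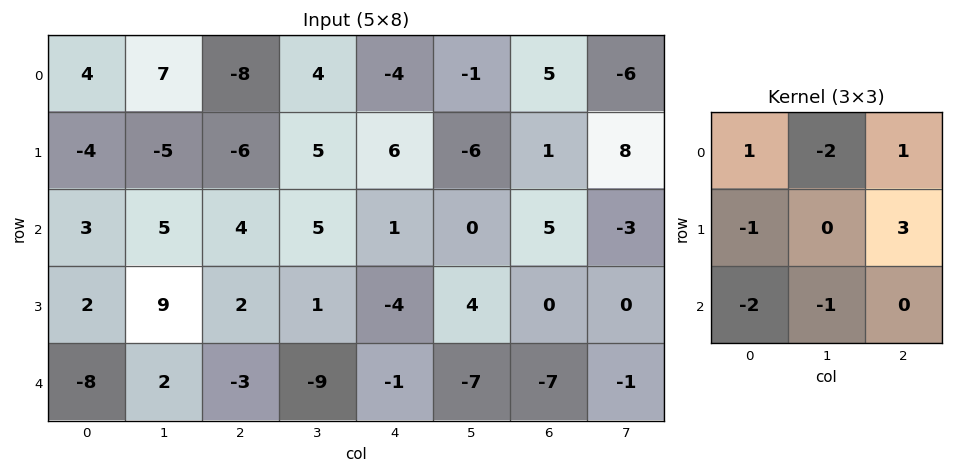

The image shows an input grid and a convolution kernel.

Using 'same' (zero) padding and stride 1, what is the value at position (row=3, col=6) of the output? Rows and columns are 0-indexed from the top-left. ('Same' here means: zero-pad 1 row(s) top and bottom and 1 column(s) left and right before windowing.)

The receptive field on the zero-padded input at this output position is [0 5 -3 / 4 0 0 / -7 -7 -1]. Elementwise product with the kernel and sum: 0·1 + 5·-2 + -3·1 + 4·-1 + 0·3 + -7·-2 + -7·-1.

4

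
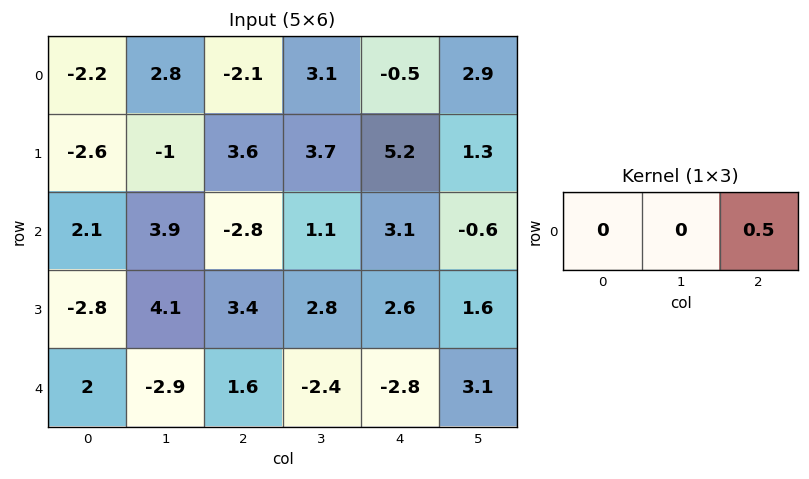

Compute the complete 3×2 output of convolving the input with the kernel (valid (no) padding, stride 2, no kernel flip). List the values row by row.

-1.05 -0.25
-1.4 1.55
0.8 -1.4

Output[0,0]: The receptive field on the input at this output position is [-2.2 2.8 -2.1]. Elementwise product with the kernel and sum: -2.1·0.5.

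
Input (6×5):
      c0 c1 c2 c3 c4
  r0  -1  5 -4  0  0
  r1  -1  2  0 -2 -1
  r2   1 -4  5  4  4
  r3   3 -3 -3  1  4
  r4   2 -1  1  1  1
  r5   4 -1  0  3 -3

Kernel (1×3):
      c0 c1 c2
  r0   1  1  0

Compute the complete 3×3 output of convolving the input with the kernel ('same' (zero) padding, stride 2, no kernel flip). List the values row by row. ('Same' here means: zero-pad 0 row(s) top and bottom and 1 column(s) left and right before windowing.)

-1 1 0
1 1 8
2 0 2

Output[0,0]: The receptive field on the zero-padded input at this output position is [0 -1 5]. Elementwise product with the kernel and sum: 0·1 + -1·1.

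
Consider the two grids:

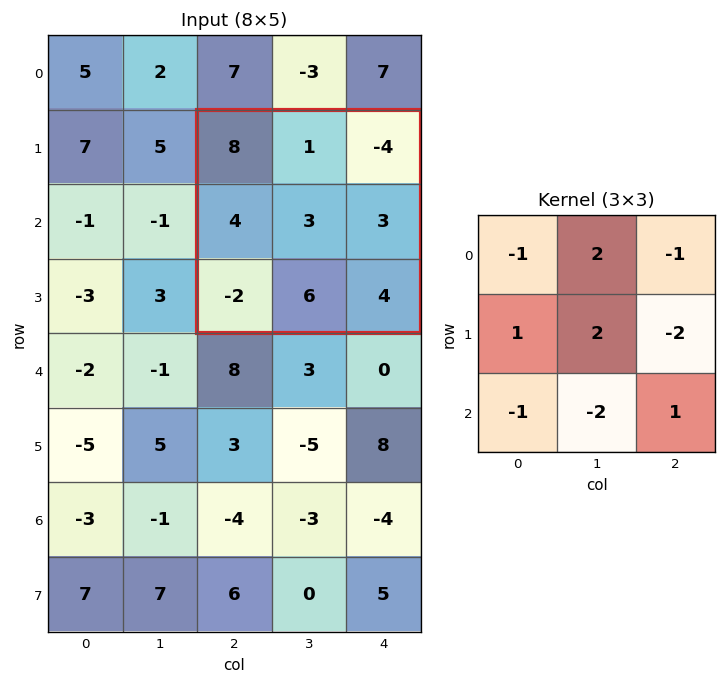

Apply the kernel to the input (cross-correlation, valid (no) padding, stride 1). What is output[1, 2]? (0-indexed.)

The receptive field on the input at this output position is [8 1 -4 / 4 3 3 / -2 6 4]. Elementwise product with the kernel and sum: 8·-1 + 1·2 + -4·-1 + 4·1 + 3·2 + 3·-2 + -2·-1 + 6·-2 + 4·1.

-4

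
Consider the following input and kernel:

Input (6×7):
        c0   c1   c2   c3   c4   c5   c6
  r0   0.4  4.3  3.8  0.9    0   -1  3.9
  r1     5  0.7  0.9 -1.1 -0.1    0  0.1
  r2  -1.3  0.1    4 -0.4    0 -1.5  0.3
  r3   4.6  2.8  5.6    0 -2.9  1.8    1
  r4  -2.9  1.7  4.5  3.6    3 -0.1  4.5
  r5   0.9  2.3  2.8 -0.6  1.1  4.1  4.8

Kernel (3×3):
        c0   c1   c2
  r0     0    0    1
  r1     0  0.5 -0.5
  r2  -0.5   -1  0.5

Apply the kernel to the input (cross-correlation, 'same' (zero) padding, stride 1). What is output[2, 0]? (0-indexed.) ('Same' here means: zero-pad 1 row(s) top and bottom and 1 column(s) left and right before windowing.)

-3.2

The receptive field on the zero-padded input at this output position is [0 5 0.7 / 0 -1.3 0.1 / 0 4.6 2.8]. Elementwise product with the kernel and sum: 0.7·1 + -1.3·0.5 + 0.1·-0.5 + 0·-0.5 + 4.6·-1 + 2.8·0.5.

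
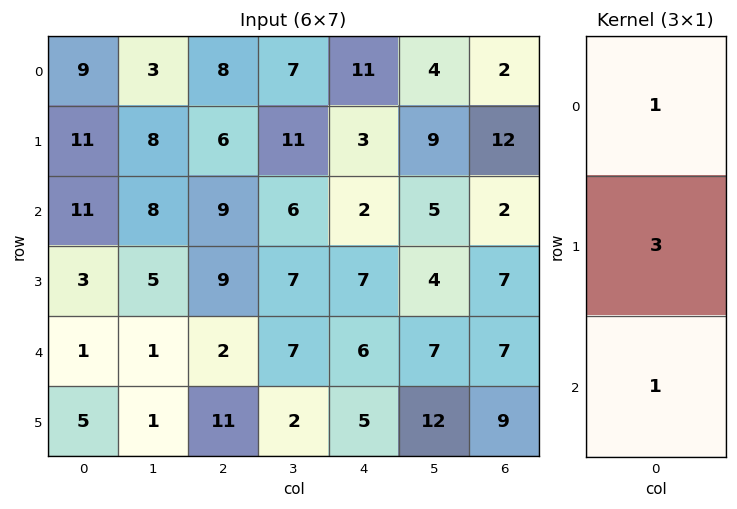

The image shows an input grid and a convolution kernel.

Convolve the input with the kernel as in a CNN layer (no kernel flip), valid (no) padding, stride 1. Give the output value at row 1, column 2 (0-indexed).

The receptive field on the input at this output position is [6 / 9 / 9]. Elementwise product with the kernel and sum: 6·1 + 9·3 + 9·1.

42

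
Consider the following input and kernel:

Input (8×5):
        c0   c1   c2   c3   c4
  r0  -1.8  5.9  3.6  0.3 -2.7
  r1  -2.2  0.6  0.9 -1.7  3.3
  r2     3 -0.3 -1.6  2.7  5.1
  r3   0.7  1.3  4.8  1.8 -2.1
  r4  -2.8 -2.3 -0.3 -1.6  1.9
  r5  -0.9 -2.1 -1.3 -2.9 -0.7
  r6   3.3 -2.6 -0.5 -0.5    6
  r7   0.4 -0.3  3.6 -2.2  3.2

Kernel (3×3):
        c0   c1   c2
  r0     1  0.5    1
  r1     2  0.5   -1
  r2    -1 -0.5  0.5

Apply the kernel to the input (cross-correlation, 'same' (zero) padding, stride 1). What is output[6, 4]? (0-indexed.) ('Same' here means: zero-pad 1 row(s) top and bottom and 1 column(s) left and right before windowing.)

-0.65

The receptive field on the zero-padded input at this output position is [-2.9 -0.7 0 / -0.5 6 0 / -2.2 3.2 0]. Elementwise product with the kernel and sum: -2.9·1 + -0.7·0.5 + 0·1 + -0.5·2 + 6·0.5 + 0·-1 + -2.2·-1 + 3.2·-0.5 + 0·0.5.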